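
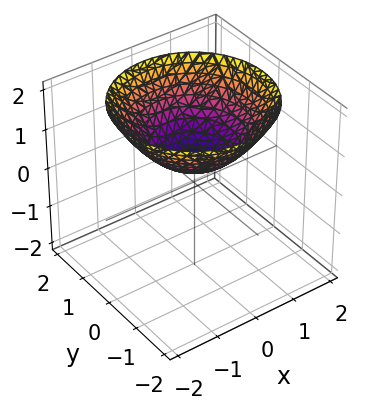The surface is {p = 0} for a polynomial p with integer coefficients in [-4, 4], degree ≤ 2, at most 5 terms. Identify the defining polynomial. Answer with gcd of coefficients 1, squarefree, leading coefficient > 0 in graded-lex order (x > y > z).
x^2 + y^2 - 2*z + 1

(a) The degree is 2 — no degree-1 surface has this shape.
(b) Symmetries: the z-axis is an axis of rotation, so x and y enter only as x² + y².
(c) From the visible intercepts: a circular section at z = 2 has radius between 1 and 2; it misses every integer gridline on the x-axis; no y-intercept at any integer in the box.
(d) Matching integer coefficients to the picture gives p.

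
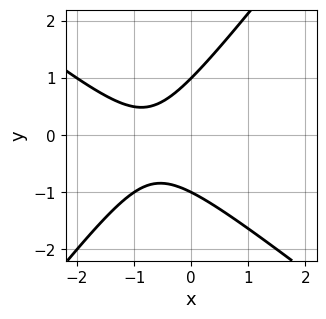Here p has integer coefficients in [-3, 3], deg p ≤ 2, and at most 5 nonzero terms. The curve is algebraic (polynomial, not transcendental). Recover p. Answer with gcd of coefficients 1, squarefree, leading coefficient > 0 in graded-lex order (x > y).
The degree is 2 — a generic line meets the curve in up to 2 points.
Checking where it meets the axes: among the integer gridlines, it crosses the y-axis at y ∈ {-1, 1}; it misses every integer gridline on the x-axis.
Solving for integer coefficients yields p as stated.

2*x^2 + x*y - 2*y^2 + 3*x + 2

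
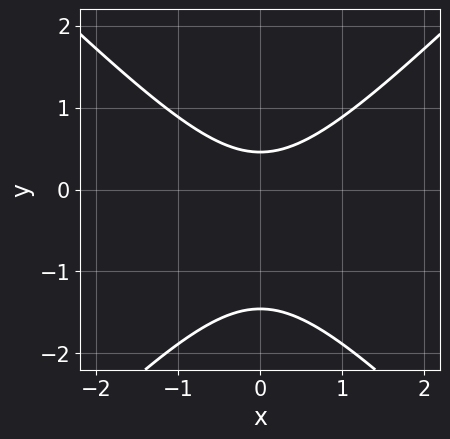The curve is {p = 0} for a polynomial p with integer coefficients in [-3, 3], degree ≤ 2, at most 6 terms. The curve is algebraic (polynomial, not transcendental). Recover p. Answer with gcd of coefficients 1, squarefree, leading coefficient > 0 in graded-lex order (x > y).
First, the degree is 2 — the shape is more complex than any degree-1 curve.
Next, symmetries: it's symmetric under x → −x, forcing even powers of x.
Then, observable constraints: no x-intercept at any integer in the box.
Finally, putting this together gives p.

3*x^2 - 3*y^2 - 3*y + 2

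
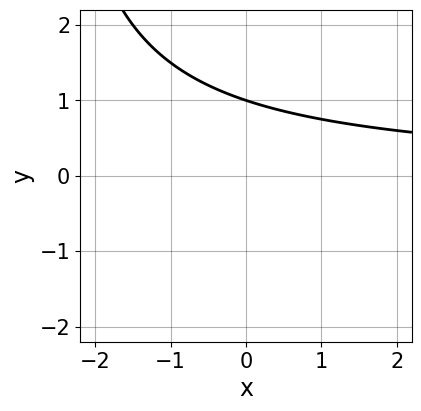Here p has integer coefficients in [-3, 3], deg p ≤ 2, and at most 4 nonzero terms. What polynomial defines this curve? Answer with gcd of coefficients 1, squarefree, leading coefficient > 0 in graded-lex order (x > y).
(a) Degree: a generic line meets the curve in up to 2 points, so deg p = 2.
(b) Checking where it meets the axes: it meets the y-axis at y = 1 (among the integer gridlines); the curve avoids every integer x-axis point in the box.
(c) These observations pin down the coefficients.

x*y + 3*y - 3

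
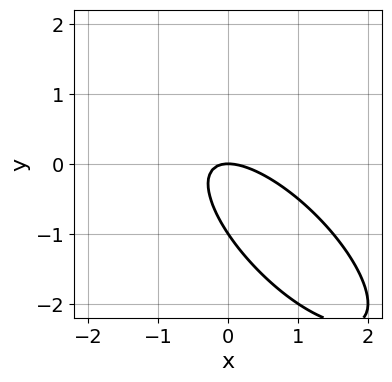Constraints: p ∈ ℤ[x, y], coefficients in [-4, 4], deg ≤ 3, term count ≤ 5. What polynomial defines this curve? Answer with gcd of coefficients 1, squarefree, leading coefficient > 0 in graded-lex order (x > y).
2*x^2 + 3*x*y + 2*y^2 + 2*y

(a) Degree: no degree-1 curve has this shape, so deg p = 2.
(b) Against the integer gridlines: one x-axis crossing is at x = 0; among the integer gridlines, it crosses the y-axis at y ∈ {-1, 0}.
(c) Solving for integer coefficients yields p as stated.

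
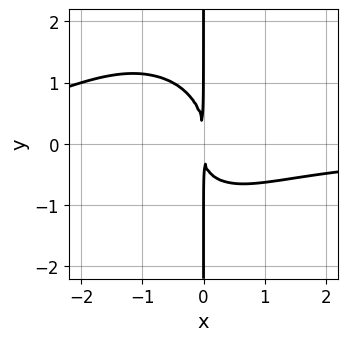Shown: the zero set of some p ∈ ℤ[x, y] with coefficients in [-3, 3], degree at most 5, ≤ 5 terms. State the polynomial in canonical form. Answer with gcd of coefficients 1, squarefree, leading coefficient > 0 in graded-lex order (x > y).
2*x^3*y + 2*x*y^3 + 2*x^2*y + 3*x^2

1. The degree is 4 — a generic line meets the curve in up to 4 points.
2. From the axis intercepts and sections: every point of the y-axis in the box is on the curve.
3. Fitting integer coefficients to these (and the overall shape) gives p.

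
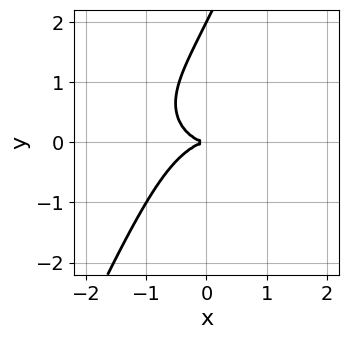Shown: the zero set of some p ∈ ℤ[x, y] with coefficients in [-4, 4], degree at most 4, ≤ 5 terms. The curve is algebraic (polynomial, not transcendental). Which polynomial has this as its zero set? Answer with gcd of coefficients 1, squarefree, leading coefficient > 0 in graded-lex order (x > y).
x^3 + 2*x*y^2 - y^3 + 2*y^2

First, deg p = 3.
Then, against the integer gridlines: it meets the x-axis at x = 0 (among the integer gridlines); among the integer gridlines, it crosses the y-axis at y ∈ {0, 2}.
Finally, solving for integer coefficients yields p as stated.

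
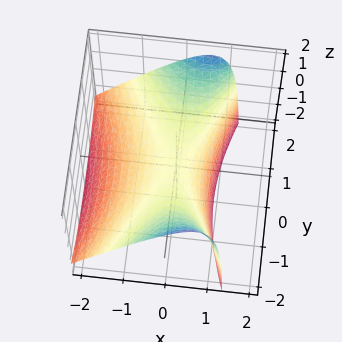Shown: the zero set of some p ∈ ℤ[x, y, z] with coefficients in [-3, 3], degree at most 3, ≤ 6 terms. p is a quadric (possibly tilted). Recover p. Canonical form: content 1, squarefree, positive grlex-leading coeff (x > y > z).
(a) Degree: a generic line meets the surface in up to 2 points, so deg p = 2.
(b) Checking where it meets the axes: it meets the y-axis at y = 0 (among the integer gridlines); it crosses the x-axis at the gridline x = 0; one z-axis crossing is at z = 0.
(c) Solving for integer coefficients yields p as stated.

3*x^2 - 2*x*z - y^2 + 3*z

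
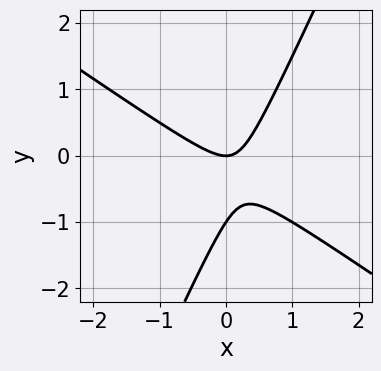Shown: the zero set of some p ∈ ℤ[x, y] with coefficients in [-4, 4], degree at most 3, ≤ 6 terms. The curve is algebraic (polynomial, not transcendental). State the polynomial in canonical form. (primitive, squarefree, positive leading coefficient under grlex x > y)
1. Degree: no degree-1 curve has this shape, so deg p = 2.
2. Against the integer gridlines: among the integer gridlines, it crosses the y-axis at y ∈ {-1, 0}; it crosses the x-axis at the gridline x = 0.
3. Putting this together gives p.

3*x^2 + 3*x*y - 2*y^2 - 2*y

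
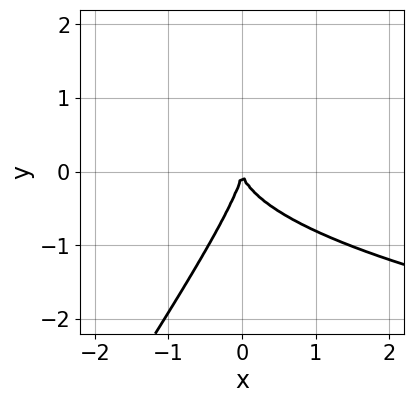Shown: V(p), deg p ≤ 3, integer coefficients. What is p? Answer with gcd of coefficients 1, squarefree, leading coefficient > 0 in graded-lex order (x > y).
3*x*y^2 - 2*y^3 - 3*x^2

1. Degree: a generic line meets the curve in up to 3 points, so deg p = 3.
2. Checking where it meets the axes: one x-axis crossing is at x = 0; one y-axis crossing is at y = 0.
3. Putting this together gives p.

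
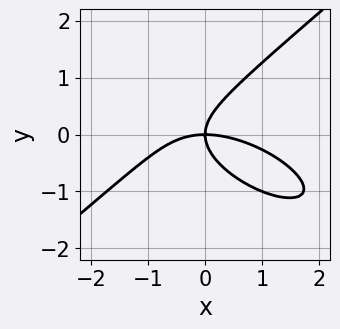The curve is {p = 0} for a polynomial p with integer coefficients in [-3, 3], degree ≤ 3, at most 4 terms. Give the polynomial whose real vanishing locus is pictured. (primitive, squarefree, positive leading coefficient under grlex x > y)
Degree: no degree-2 curve has this shape, so deg p = 3.
From the visible intercepts: it meets the y-axis at y = 0 (among the integer gridlines); it meets the x-axis at x = 0 (among the integer gridlines).
Together with the visible shape, these determine p as stated.

x^3 + x^2*y - 3*y^3 + 3*x*y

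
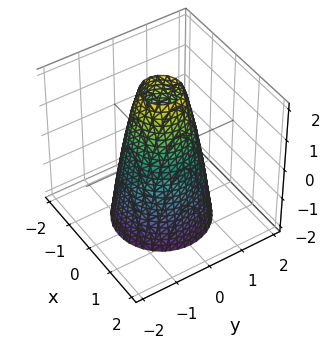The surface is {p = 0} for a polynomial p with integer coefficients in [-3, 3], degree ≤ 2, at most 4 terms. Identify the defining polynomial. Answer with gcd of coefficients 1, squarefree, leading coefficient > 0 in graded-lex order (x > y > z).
3*x^2 + 3*y^2 + z - 3

(a) The degree is 2 — no degree-1 surface has this shape.
(b) Symmetries: every cross-section ⟂ z is a circle, so x, y appear only via x² + y².
(c) Observable constraints: among the integer gridlines, it crosses the y-axis at y ∈ {-1, 1}; the surface avoids every integer z-axis point in the box; a circular section at z = -1 has radius between 1 and 2.
(d) These observations pin down the coefficients. Check: (1, 0, 0) on the x-axis lies on the surface, and p(1, 0, 0) = 0. ✓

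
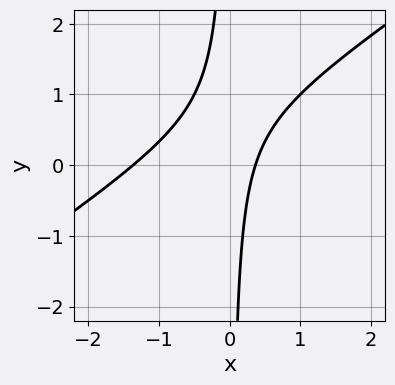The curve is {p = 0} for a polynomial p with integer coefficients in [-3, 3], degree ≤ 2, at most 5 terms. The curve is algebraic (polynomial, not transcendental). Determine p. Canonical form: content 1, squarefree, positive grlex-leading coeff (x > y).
1. Degree: a generic line meets the curve in up to 2 points, so deg p = 2.
2. Observable constraints: it misses every integer gridline on the y-axis.
3. Matching integer coefficients to the picture gives p.

2*x^2 - 3*x*y + 2*x - 1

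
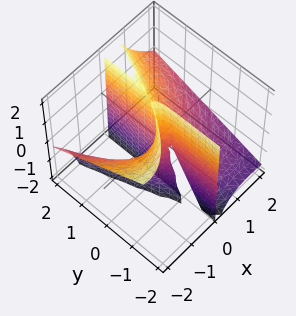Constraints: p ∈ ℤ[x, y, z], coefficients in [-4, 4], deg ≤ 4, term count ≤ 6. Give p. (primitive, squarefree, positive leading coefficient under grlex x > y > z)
First, deg p = 3. A generic line meets the surface in up to 3 points.
Next, from the visible intercepts: the visible y-axis segment lies entirely on the surface; among the integer gridlines, it crosses the x-axis at x ∈ {-1, 0, 1}; the visible z-axis segment lies entirely on the surface.
Finally, assembling these constraints gives the stated polynomial.

x^3 + 2*x^2*z - 2*x*y + x*z - x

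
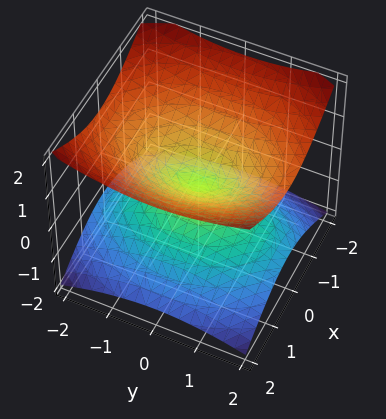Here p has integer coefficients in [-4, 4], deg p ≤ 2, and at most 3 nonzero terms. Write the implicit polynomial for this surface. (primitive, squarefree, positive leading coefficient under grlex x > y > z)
2*x^2 + y^2 - 3*z^2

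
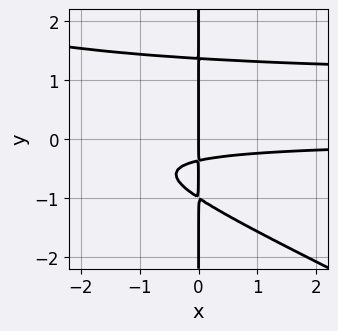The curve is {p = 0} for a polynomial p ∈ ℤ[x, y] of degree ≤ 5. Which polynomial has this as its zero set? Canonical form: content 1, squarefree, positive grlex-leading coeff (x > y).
First, degree: the shape is more complex than any degree-3 curve, so deg p = 4.
Next, observable constraints: every point of the y-axis in the box is on the curve; one x-axis crossing is at x = 0.
Finally, fitting integer coefficients to these (and the overall shape) gives p.

x^2*y^2 + 2*x*y^3 - x^2*y - 3*x*y - x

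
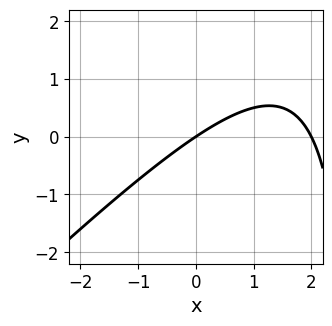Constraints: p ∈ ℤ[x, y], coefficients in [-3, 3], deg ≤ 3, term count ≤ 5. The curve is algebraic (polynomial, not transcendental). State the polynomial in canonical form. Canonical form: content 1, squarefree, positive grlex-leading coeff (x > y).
x^2 - x*y - 2*x + 3*y

(a) Degree: no degree-1 curve has this shape, so deg p = 2.
(b) Checking where it meets the axes: the x-axis gridline crossings are at x ∈ {0, 2}; it meets the y-axis at y = 0 (among the integer gridlines).
(c) Assembling these constraints gives the stated polynomial.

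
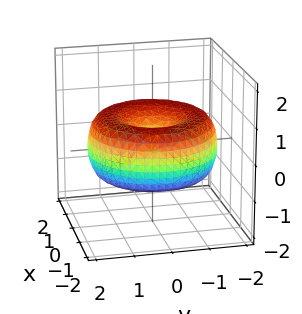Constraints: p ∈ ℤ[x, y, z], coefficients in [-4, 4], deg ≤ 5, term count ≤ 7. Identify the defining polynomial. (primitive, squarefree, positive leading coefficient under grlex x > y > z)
deg p = 4. The shape is more complex than any degree-3 surface.
Symmetries: every cross-section ⟂ z is a circle, so x, y appear only via x² + y².
From the visible intercepts: one y-axis crossing is at y = 0; a circular section at z = 0 has radius between 1 and 2.
Fitting integer coefficients to these (and the overall shape) gives p.

x^4 + 2*x^2*y^2 + y^4 - 3*x^2 - 3*y^2 + 3*z^2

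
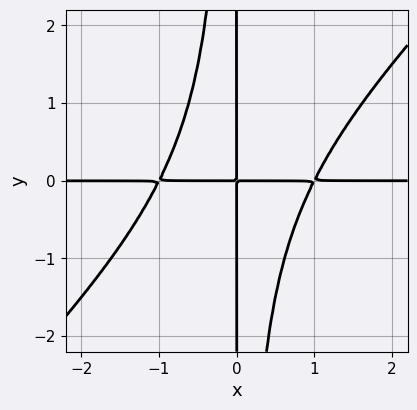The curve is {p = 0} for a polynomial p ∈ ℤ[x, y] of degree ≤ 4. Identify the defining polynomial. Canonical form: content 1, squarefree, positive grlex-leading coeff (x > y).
x^3*y - x^2*y^2 - x*y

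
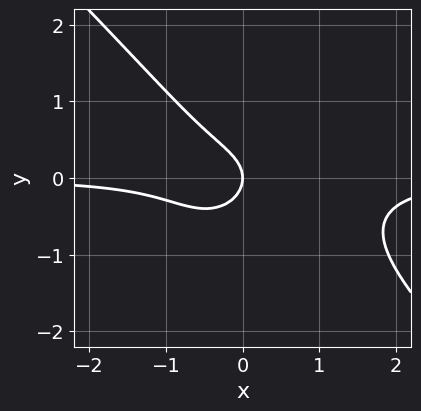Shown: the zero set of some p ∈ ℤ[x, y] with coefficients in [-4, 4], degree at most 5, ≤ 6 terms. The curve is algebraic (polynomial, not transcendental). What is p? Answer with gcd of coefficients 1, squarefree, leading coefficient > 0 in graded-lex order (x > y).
3*x^3*y + 3*y^4 - 3*x^2*y + 3*y^2 + 2*x

First, the degree is 4 — the shape is more complex than any degree-3 curve.
Then, from the axis intercepts and sections: it crosses the y-axis at the gridline y = 0; it crosses the x-axis at the gridline x = 0.
Finally, fitting integer coefficients to these (and the overall shape) gives p.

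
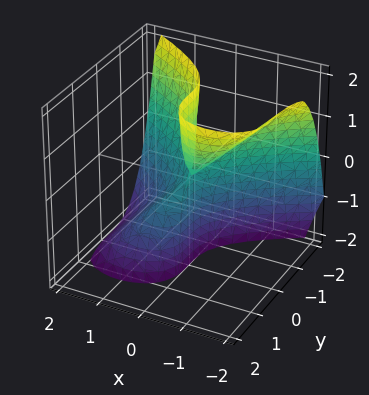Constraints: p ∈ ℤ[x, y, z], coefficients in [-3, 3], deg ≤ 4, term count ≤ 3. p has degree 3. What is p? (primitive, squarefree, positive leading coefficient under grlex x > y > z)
First, deg p = 3. A generic line meets the surface in up to 3 points.
Then, reading off the gridlines: the visible z-axis segment lies entirely on the surface; it meets the x-axis at x = 0 (among the integer gridlines).
Finally, fitting integer coefficients to these (and the overall shape) gives p.

2*y^3 + 3*x^2 + 3*x*z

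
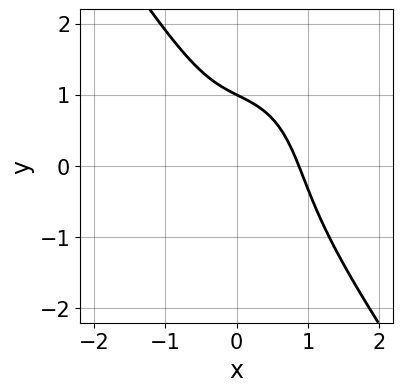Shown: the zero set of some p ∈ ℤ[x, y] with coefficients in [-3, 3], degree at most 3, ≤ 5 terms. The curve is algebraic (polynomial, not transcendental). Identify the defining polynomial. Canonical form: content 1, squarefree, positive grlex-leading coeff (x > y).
1. deg p = 3. No degree-2 curve has this shape.
2. From the axis intercepts and sections: one y-axis crossing is at y = 1.
3. Fitting integer coefficients to these (and the overall shape) gives p.

3*x^3 + y^3 + 2*x*y + y - 2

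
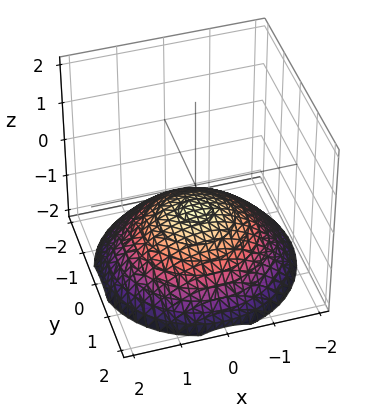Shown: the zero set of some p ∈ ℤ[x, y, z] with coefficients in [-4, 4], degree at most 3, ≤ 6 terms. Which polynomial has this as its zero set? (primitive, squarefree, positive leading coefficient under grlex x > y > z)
(a) deg p = 2. A generic line meets the surface in up to 2 points.
(b) By symmetry, the z-axis is an axis of rotation, so x and y enter only as x² + y².
(c) From the axis intercepts and sections: a circular section at z = -1 has radius exactly 1; it misses every integer gridline on the y-axis; the surface avoids every integer x-axis point in the box.
(d) Solving for integer coefficients yields p as stated.

x^2 + y^2 + 3*z + 2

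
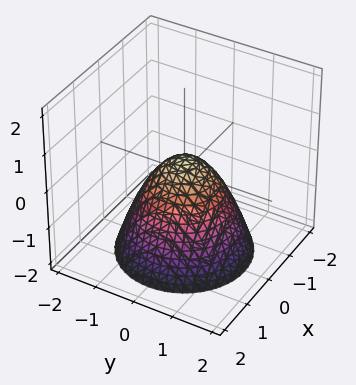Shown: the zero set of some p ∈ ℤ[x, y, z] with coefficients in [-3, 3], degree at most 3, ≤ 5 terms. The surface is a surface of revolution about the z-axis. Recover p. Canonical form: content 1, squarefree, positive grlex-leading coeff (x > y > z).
1. Degree: the shape is more complex than any degree-1 surface, so deg p = 2.
2. Symmetries: the surface is invariant under rotation about z: p = q(x² + y², z).
3. Observable constraints: a circular section at z = 0 has radius between 0 and 1.
4. Together with the visible shape, these determine p as stated.

3*x^2 + 3*y^2 + 3*z - 1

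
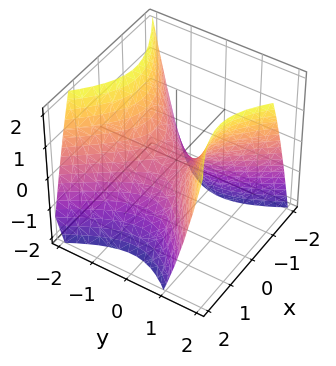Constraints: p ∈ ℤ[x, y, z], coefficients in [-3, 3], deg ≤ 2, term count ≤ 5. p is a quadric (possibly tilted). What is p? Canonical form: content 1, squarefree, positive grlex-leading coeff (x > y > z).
First, the degree is 2 — a generic line meets the surface in up to 2 points.
Then, against the integer gridlines: one z-axis crossing is at z = 0; it crosses the y-axis at the gridline y = 0.
Finally, solving for integer coefficients yields p as stated.

2*x^2 - x*y - 2*y^2 + 2*z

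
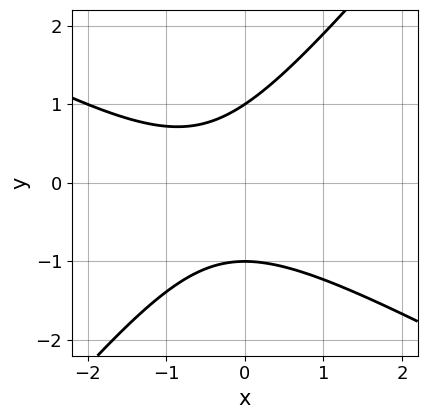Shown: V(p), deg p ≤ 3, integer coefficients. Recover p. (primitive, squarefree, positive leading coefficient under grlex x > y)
2*x^2 + 2*x*y - 3*y^2 + 2*x + 3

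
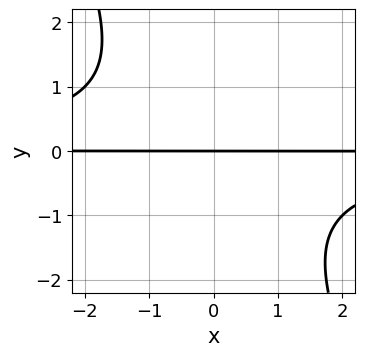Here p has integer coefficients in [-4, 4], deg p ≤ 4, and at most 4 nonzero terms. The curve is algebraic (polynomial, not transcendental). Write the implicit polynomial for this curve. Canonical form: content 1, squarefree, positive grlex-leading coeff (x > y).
2*x*y^2 + y^3 + 3*y

(a) The degree is 3 — a generic line meets the curve in up to 3 points.
(b) Checking where it meets the axes: it meets the y-axis at y = 0 (among the integer gridlines); every point of the x-axis in the box is on the curve.
(c) Solving for integer coefficients yields p as stated.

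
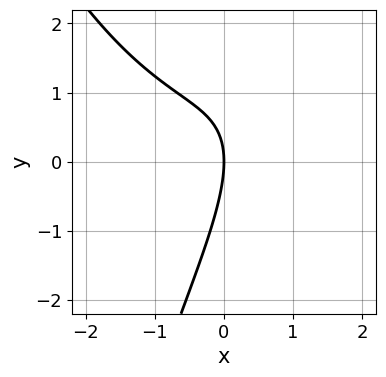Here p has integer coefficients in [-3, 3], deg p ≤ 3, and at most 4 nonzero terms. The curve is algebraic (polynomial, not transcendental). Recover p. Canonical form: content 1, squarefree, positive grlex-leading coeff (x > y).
x^3 - 2*x*y + y^2 + 3*x

Degree: no degree-2 curve has this shape, so deg p = 3.
From the axis intercepts and sections: one y-axis crossing is at y = 0; it meets the x-axis at x = 0 (among the integer gridlines).
Assembling these constraints gives the stated polynomial.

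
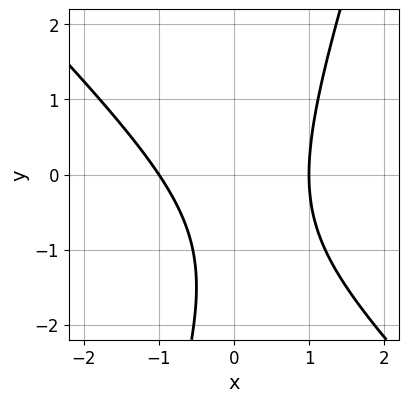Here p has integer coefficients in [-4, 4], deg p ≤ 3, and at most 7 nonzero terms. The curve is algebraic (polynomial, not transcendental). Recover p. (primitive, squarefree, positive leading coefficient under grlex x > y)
3*x^2 + 2*x*y - y^2 - 2*y - 3

(a) Degree: no degree-1 curve has this shape, so deg p = 2.
(b) From the axis intercepts and sections: no y-intercept at any integer in the box; the x-axis gridline crossings are at x ∈ {-1, 1}.
(c) Solving for integer coefficients yields p as stated.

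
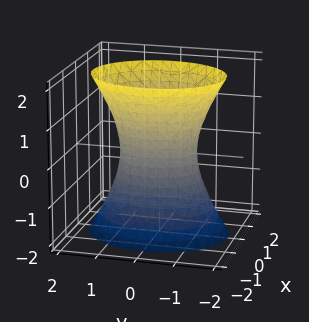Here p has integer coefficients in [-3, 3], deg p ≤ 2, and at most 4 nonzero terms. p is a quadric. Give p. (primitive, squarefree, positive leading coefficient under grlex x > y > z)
(a) Degree: one connected sheet with a waist; a quadric, so deg p = 2.
(b) Symmetries: mirror symmetry y ↦ −y ⇒ only even powers of y; mirror symmetry z ↦ −z ⇒ only even powers of z; the x ↦ −x reflection is a symmetry, so x appears only in even powers.
(c) Reading off the gridlines: the surface avoids every integer z-axis point in the box; the y-axis gridline crossings are at y ∈ {-1, 1}.
(d) Putting this together gives p.

3*x^2 + 2*y^2 - z^2 - 2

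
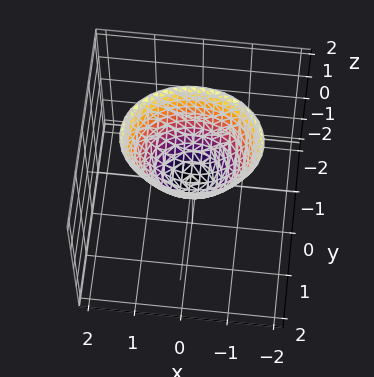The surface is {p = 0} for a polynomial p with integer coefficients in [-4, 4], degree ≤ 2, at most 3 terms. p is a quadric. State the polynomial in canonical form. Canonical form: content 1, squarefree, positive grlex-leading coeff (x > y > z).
(a) Degree: a single bowl opening along one axis; a quadric, so deg p = 2.
(b) Symmetries: the y ↦ −y reflection is a symmetry, so y appears only in even powers; the x ↦ −x reflection is a symmetry, so x appears only in even powers.
(c) Observable constraints: it meets the x-axis at x = 0 (among the integer gridlines); it crosses the z-axis at the gridline z = 0.
(d) Putting this together gives p.

2*x^2 + 3*y^2 - 2*z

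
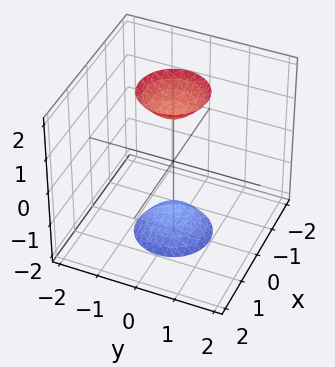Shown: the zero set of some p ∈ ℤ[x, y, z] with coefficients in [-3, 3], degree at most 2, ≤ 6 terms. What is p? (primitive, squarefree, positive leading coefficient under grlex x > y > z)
3*x^2 + 3*y^2 - z^2 + 2

First, the picture has 2 separate pieces. They look like related sheets of one shape, so recover p as a whole.
Next, degree: two separate bowl-shaped sheets opening away from each other; a quadric, so deg p = 2.
Then, symmetries: it's symmetric under z → −z, forcing even powers of z; rotational symmetry about the z-axis ⇒ p depends on x, y only through x² + y².
Next, against the integer gridlines: no y-intercept at any integer in the box; no x-intercept at any integer in the box; a circular section at z = -2 has radius between 0 and 1.
Finally, putting this together gives p.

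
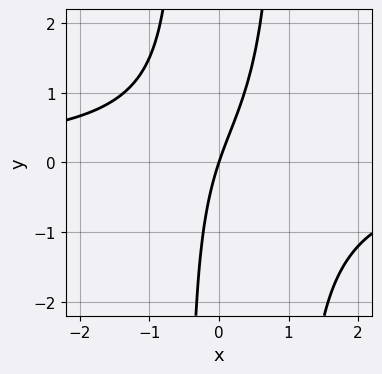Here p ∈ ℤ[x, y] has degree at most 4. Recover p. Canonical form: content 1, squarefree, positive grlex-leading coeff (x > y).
deg p = 3. The shape is more complex than any degree-2 curve.
Checking where it meets the axes: it crosses the y-axis at the gridline y = 0; one x-axis crossing is at x = 0.
Solving for integer coefficients yields p as stated.

2*x^2*y - x*y + 3*x - y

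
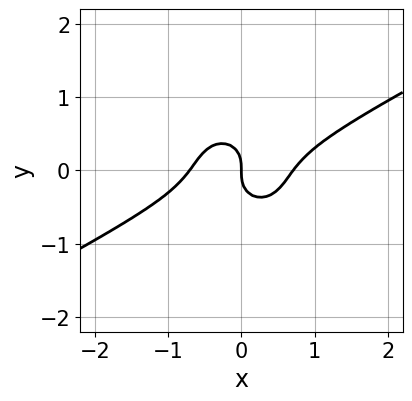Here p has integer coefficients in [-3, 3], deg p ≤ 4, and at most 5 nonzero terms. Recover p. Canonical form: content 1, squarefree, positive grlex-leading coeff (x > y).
2*x^3 - 3*x^2*y - 3*y^3 - x

1. The degree is 3 — the shape is more complex than any degree-2 curve.
2. Checking where it meets the axes: one x-axis crossing is at x = 0; it meets the y-axis at y = 0 (among the integer gridlines).
3. Fitting integer coefficients to these (and the overall shape) gives p.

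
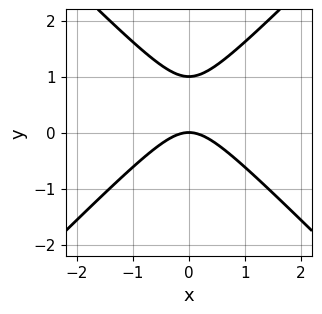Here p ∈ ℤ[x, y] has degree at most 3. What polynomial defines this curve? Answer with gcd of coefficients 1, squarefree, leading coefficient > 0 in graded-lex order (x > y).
x^2 - y^2 + y

(a) The degree is 2 — a generic line meets the curve in up to 2 points.
(b) Symmetries: the x ↦ −x reflection is a symmetry, so x appears only in even powers.
(c) Reading off the gridlines: one x-axis crossing is at x = 0; the y-axis gridline crossings are at y ∈ {0, 1}.
(d) The integer polynomial consistent with all of this is the stated p.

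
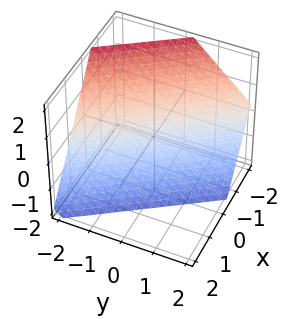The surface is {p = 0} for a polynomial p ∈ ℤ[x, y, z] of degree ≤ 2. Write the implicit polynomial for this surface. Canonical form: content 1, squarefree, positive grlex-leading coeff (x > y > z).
The degree is 1 — every cross-section is a straight line — this is a plane.
Against the integer gridlines: it crosses the z-axis at the gridline z = -1; one y-axis crossing is at y = -1.
These observations pin down the coefficients.

3*x + 2*y + 2*z + 2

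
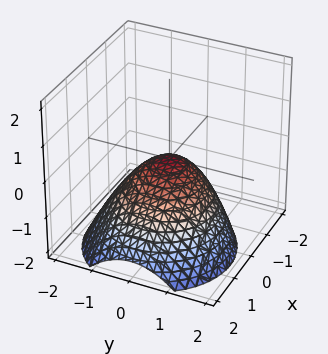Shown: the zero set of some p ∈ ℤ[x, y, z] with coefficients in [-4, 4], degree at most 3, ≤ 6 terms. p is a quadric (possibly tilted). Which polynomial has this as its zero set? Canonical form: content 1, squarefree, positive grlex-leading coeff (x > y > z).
2*x^2 + x*z + 2*y^2 + 3*z

1. Degree: no degree-1 surface has this shape, so deg p = 2.
2. Checking where it meets the axes: it crosses the y-axis at the gridline y = 0; one x-axis crossing is at x = 0.
3. The integer polynomial consistent with all of this is the stated p.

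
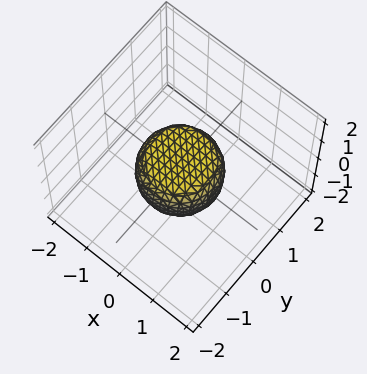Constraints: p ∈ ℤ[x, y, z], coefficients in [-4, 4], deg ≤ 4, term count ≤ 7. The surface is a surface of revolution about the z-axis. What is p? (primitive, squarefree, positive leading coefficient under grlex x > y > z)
(a) The degree is 4 — no degree-3 surface has this shape.
(b) Symmetries: rotational symmetry about the z-axis ⇒ p depends on x, y only through x² + y².
(c) Reading off the gridlines: among the integer gridlines, it crosses the x-axis at x ∈ {-1, 1}; the y-axis gridline crossings are at y ∈ {-1, 1}.
(d) Solving for integer coefficients yields p as stated.

2*x^4 + 4*x^2*y^2 + 2*y^4 - x^2 - y^2 + 2*z^2 - 1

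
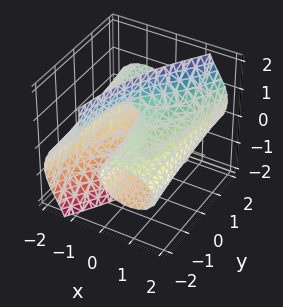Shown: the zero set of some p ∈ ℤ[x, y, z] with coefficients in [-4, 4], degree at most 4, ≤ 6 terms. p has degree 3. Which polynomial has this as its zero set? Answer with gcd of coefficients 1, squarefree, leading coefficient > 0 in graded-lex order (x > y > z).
x^3 - x*y*z + 3*x*z^2 - y*z^2 - 3*x

(a) The degree is 3 — no degree-2 surface has this shape.
(b) Against the integer gridlines: it meets the x-axis at x = 0 (among the integer gridlines); every point of the z-axis in the box is on the surface; the visible y-axis segment lies entirely on the surface.
(c) Together with the visible shape, these determine p as stated.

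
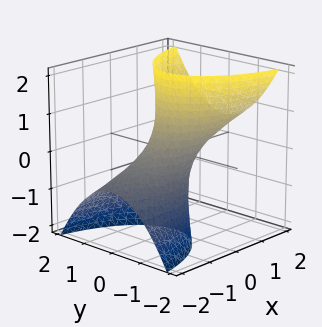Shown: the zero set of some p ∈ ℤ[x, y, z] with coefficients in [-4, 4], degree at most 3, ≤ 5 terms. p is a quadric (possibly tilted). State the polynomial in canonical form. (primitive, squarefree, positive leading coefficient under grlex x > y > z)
1. The degree is 2 — a generic line meets the surface in up to 2 points.
2. Against the integer gridlines: the surface avoids every integer z-axis point in the box; the x-axis gridline crossings are at x ∈ {-1, 1}.
3. Solving for integer coefficients yields p as stated.

x^2 - 3*x*z + 3*y^2 - 1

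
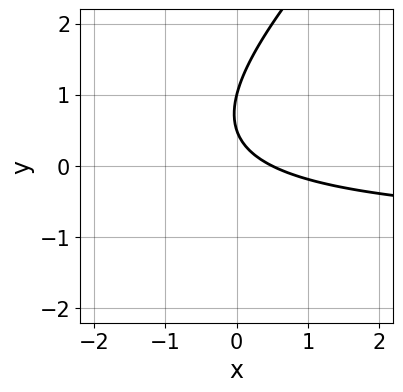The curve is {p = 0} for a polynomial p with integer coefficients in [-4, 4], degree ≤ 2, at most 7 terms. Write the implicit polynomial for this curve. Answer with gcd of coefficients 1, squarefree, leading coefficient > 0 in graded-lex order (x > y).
2*x*y - 2*y^2 + 2*x + 3*y - 1

(a) The degree is 2 — no degree-1 curve has this shape.
(b) Reading off the gridlines: it meets the y-axis at y = 1 (among the integer gridlines).
(c) Solving for integer coefficients yields p as stated.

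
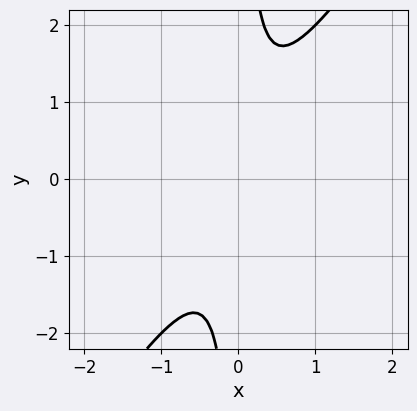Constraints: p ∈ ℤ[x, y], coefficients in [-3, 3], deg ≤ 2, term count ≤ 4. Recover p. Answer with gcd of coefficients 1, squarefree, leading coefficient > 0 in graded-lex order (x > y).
3*x^2 - 2*x*y + 1

deg p = 2.
Reading off the gridlines: the curve avoids every integer y-axis point in the box; the curve avoids every integer x-axis point in the box.
Putting this together gives p.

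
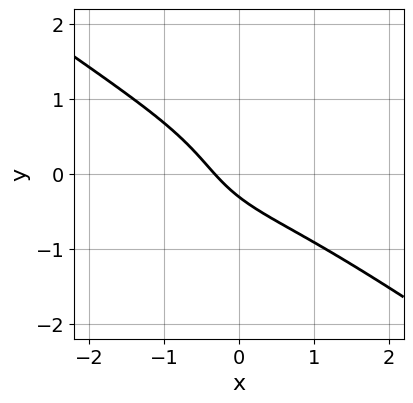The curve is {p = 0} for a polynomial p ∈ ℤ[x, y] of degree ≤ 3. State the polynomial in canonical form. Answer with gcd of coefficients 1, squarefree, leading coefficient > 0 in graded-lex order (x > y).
(a) Degree: no degree-2 curve has this shape, so deg p = 3.
(b) Putting this together gives p.

x^3 + 3*y^3 + 3*x + 3*y + 1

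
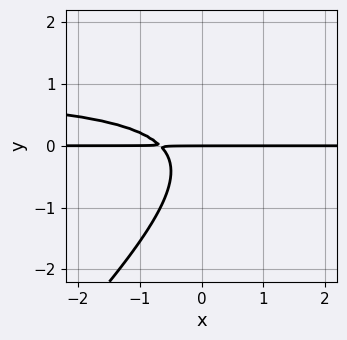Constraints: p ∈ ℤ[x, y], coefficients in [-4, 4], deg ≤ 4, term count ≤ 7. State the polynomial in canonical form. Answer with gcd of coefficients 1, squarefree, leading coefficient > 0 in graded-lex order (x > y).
3*x*y^2 - 3*y^3 - 3*x*y - y^2 - 2*y

deg p = 3.
Against the integer gridlines: one y-axis crossing is at y = 0; every point of the x-axis in the box is on the curve.
Together with the visible shape, these determine p as stated.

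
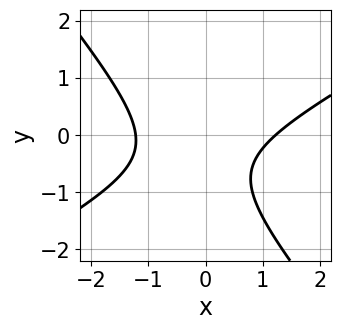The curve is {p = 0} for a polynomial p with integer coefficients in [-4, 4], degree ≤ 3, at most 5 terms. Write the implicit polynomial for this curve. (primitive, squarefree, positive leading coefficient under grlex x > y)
First, the degree is 2 — no degree-1 curve has this shape.
Then, against the integer gridlines: the curve avoids every integer y-axis point in the box.
Finally, fitting integer coefficients to these (and the overall shape) gives p.

2*x^2 - 2*x*y - 3*y^2 - 3*y - 3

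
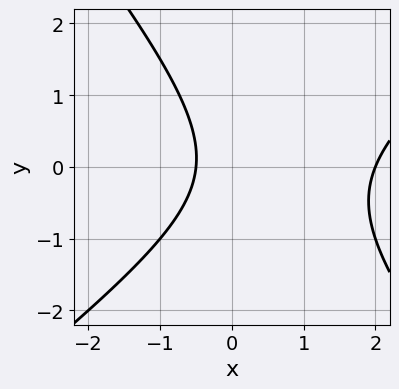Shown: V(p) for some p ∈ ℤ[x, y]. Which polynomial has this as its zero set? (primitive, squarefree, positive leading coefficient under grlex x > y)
(a) The degree is 2 — the shape is more complex than any degree-1 curve.
(b) From the axis intercepts and sections: no y-intercept at any integer in the box; it meets the x-axis at x = 2 (among the integer gridlines).
(c) The integer polynomial consistent with all of this is the stated p.

2*x^2 - x*y - 2*y^2 - 3*x - 2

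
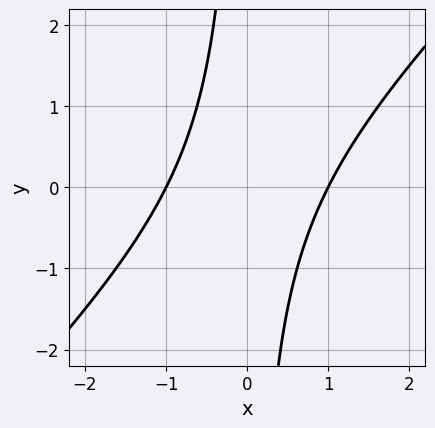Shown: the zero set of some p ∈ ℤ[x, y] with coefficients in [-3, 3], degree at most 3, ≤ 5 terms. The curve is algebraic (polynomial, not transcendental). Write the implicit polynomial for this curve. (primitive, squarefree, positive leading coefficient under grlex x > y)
Degree: the shape is more complex than any degree-1 curve, so deg p = 2.
Observable constraints: it misses every integer gridline on the y-axis; the x-axis gridline crossings are at x ∈ {-1, 1}.
Fitting integer coefficients to these (and the overall shape) gives p.

x^2 - x*y - 1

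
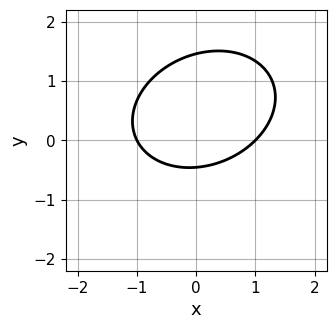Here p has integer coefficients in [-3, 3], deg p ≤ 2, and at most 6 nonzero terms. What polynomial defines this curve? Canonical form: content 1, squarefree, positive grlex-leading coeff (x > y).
2*x^2 - x*y + 3*y^2 - 3*y - 2

1. deg p = 2. The shape is more complex than any degree-1 curve.
2. Reading off the gridlines: the x-axis gridline crossings are at x ∈ {-1, 1}.
3. Putting this together gives p.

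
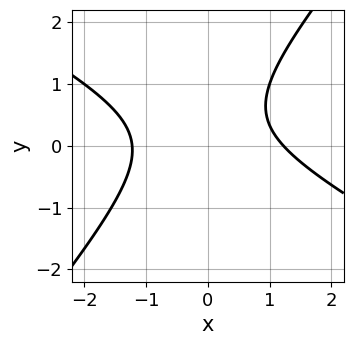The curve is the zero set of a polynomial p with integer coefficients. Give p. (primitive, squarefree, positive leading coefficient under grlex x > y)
2*x^2 + 2*x*y - 3*y^2 + 2*y - 3

First, degree: no degree-1 curve has this shape, so deg p = 2.
Then, checking where it meets the axes: no y-intercept at any integer in the box.
Finally, putting this together gives p.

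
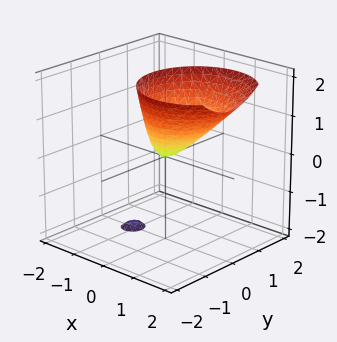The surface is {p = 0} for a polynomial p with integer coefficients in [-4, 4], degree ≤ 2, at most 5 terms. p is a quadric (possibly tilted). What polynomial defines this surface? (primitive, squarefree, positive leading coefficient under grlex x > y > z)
1. I count 2 distinct pieces. They look like related sheets of one shape, so recover p as a whole.
2. deg p = 2. The shape is more complex than any degree-1 surface.
3. From the visible intercepts: it crosses the x-axis at the gridline x = 0; it crosses the z-axis at the gridline z = 0.
4. Putting this together gives p.

2*x^2 - 2*x*z + 2*y^2 - z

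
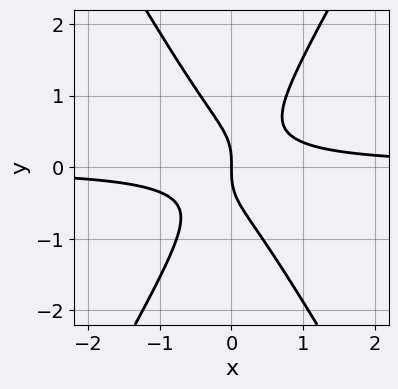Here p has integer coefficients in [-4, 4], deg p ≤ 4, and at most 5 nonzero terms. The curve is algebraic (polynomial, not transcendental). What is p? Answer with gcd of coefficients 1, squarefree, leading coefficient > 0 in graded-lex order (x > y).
1. deg p = 3. The shape is more complex than any degree-2 curve.
2. Reading off the gridlines: it meets the y-axis at y = 0 (among the integer gridlines); it crosses the x-axis at the gridline x = 0.
3. Together with the visible shape, these determine p as stated.

3*x^2*y - y^3 - x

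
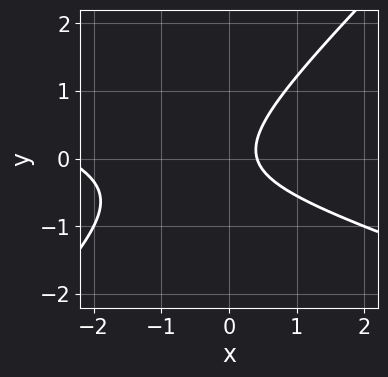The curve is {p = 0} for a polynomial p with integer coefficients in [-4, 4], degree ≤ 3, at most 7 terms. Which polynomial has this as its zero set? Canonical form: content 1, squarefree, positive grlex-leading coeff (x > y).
deg p = 2.
Against the integer gridlines: the curve avoids every integer y-axis point in the box.
Fitting integer coefficients to these (and the overall shape) gives p.

x^2 + 2*x*y - 3*y^2 + 2*x - 1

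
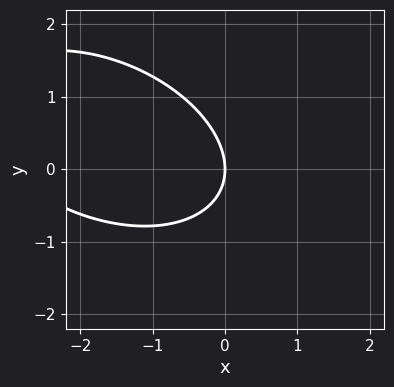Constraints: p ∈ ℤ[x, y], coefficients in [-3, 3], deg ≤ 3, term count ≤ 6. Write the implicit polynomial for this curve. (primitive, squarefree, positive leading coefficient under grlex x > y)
1. deg p = 2. A generic line meets the curve in up to 2 points.
2. Observable constraints: it crosses the y-axis at the gridline y = 0; one x-axis crossing is at x = 0.
3. Putting this together gives p.

x^2 + x*y + 2*y^2 + 3*x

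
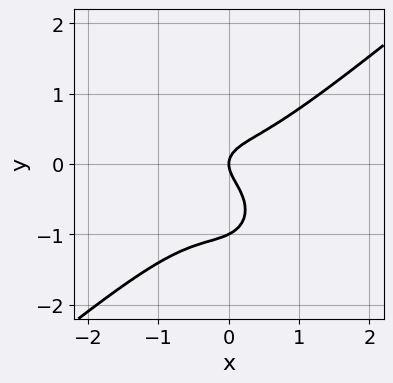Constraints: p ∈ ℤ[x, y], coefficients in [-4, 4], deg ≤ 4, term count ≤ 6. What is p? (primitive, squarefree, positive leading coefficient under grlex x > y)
2*x^3 - x^2*y - 2*y^3 - 2*y^2 + x

(a) deg p = 3. No degree-2 curve has this shape.
(b) From the visible intercepts: it crosses the x-axis at the gridline x = 0; the y-axis gridline crossings are at y ∈ {-1, 0}.
(c) Putting this together gives p.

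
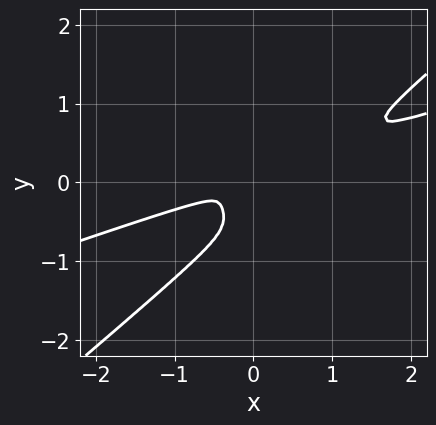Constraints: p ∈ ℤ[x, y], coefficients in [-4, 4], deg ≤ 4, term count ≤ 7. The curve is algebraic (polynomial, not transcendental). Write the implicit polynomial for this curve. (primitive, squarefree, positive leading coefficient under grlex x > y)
The degree is 4 — a generic line meets the curve in up to 4 points.
Putting this together gives p.

x^4 - 3*x^3*y + 3*y^4 + 3*y^3 + y^2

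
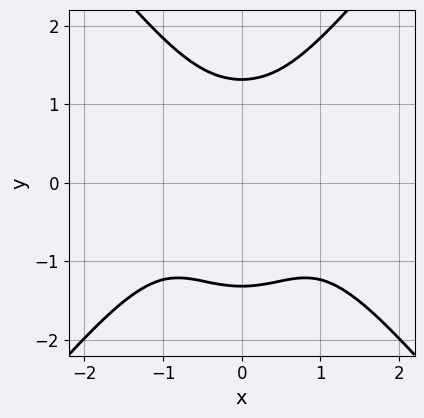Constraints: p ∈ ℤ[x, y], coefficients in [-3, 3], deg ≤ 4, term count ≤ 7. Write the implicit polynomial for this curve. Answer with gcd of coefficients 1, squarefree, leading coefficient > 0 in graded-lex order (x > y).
The degree is 4 — a generic line meets the curve in up to 4 points.
Symmetries: mirror symmetry x ↦ −x ⇒ only even powers of x.
From the visible intercepts: the curve avoids every integer x-axis point in the box.
The integer polynomial consistent with all of this is the stated p.

2*x^4 - y^4 + 3*x^2*y + x^2 + 3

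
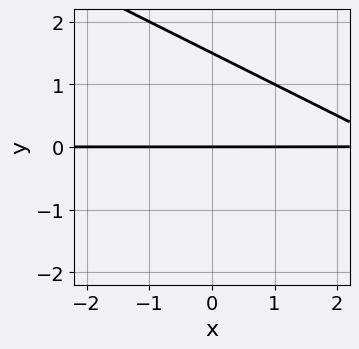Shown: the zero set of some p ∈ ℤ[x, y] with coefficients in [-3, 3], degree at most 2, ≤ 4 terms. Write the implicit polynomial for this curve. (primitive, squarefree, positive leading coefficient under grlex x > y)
First, the degree is 2 — no degree-1 curve has this shape.
Then, checking where it meets the axes: every point of the x-axis in the box is on the curve; it crosses the y-axis at the gridline y = 0.
Finally, fitting integer coefficients to these (and the overall shape) gives p.

x*y + 2*y^2 - 3*y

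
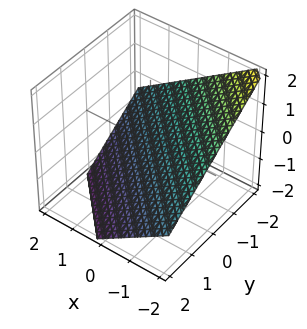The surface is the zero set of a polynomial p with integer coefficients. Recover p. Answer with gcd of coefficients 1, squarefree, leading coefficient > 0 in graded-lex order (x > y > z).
2*x + 2*y + 3*z + 2

1. The degree is 1 — every cross-section is a straight line — this is a plane.
2. From the visible intercepts: one x-axis crossing is at x = -1; one y-axis crossing is at y = -1.
3. The integer polynomial consistent with all of this is the stated p.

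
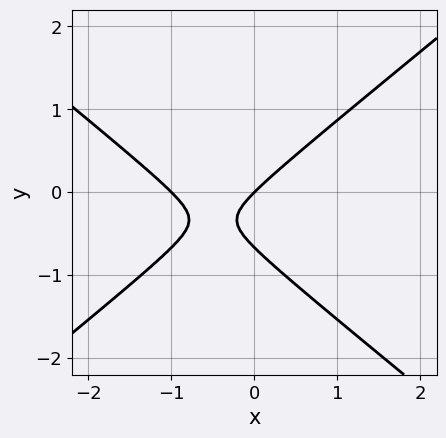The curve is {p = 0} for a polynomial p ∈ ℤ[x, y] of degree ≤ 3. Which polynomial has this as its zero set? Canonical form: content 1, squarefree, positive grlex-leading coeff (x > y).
2*x^2 - 3*y^2 + 2*x - 2*y

(a) The degree is 2 — a generic line meets the curve in up to 2 points.
(b) Observable constraints: among the integer gridlines, it crosses the x-axis at x ∈ {-1, 0}; one y-axis crossing is at y = 0.
(c) Solving for integer coefficients yields p as stated.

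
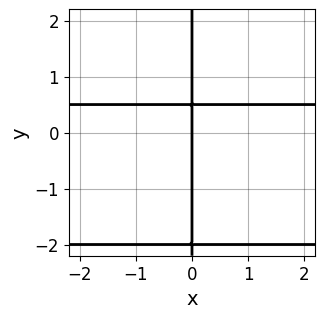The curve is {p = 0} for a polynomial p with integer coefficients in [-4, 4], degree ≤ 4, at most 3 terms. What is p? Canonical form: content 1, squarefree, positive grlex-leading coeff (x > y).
2*x*y^2 + 3*x*y - 2*x

Degree: a generic line meets the curve in up to 3 points, so deg p = 3.
From the axis intercepts and sections: every point of the y-axis in the box is on the curve; one x-axis crossing is at x = 0.
Together with the visible shape, these determine p as stated.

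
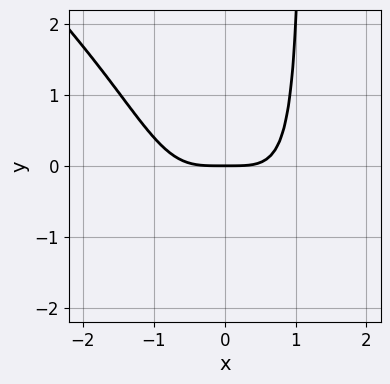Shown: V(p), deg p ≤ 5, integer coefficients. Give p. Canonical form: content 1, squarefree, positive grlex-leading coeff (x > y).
1. deg p = 4. The shape is more complex than any degree-3 curve.
2. Observable constraints: it crosses the y-axis at the gridline y = 0; it crosses the x-axis at the gridline x = 0.
3. Putting this together gives p.

2*x^4 + 2*x^3*y - 3*y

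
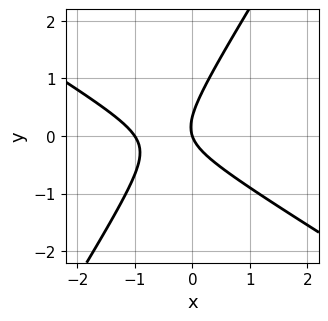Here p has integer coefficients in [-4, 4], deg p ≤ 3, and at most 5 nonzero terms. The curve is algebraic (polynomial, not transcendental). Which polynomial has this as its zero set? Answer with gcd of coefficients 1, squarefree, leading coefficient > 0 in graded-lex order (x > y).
3*x^2 + 3*x*y - 3*y^2 + 3*x + y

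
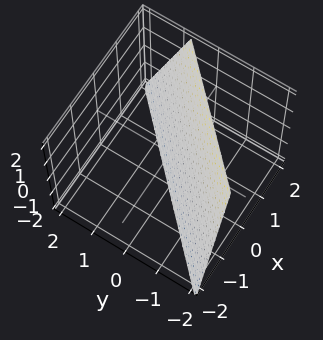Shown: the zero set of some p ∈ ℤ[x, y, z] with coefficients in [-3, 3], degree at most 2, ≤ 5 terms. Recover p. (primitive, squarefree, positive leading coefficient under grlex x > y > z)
First, degree: the surface is flat (a plane), so deg p = 1.
Then, reading off the gridlines: it meets the z-axis at z = -2 (among the integer gridlines).
Finally, these observations pin down the coefficients.

3*x - 3*y - z - 2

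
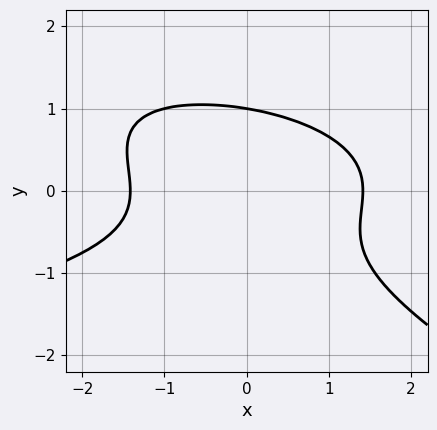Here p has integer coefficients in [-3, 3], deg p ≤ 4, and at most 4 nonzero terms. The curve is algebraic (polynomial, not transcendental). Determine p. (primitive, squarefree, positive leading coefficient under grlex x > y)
x*y^2 + 2*y^3 + x^2 - 2

(a) The degree is 3 — the shape is more complex than any degree-2 curve.
(b) From the axis intercepts and sections: it crosses the y-axis at the gridline y = 1.
(c) The integer polynomial consistent with all of this is the stated p.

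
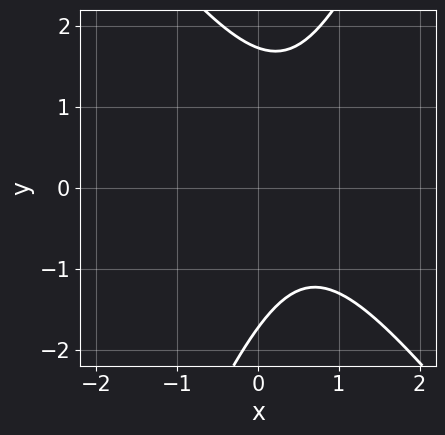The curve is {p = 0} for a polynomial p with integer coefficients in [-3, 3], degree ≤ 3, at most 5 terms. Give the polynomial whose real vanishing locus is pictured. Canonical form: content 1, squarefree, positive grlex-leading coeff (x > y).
3*x^2 + x*y - y^2 - 3*x + 3

(a) deg p = 2.
(b) Reading off the gridlines: the curve avoids every integer x-axis point in the box.
(c) Matching integer coefficients to the picture gives p.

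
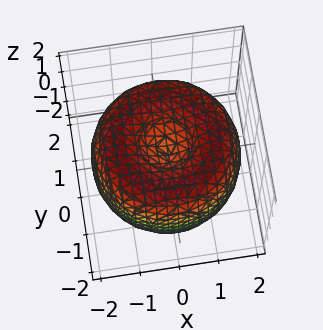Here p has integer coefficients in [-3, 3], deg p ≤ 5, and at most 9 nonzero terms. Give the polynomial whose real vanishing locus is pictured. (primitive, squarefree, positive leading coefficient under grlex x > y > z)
x^4 + 2*x^2*y^2 + y^4 - 3*x^2 - 3*y^2 + 2*z^2 - 1

First, degree: no degree-3 surface has this shape, so deg p = 4.
Next, symmetry: the surface is invariant under rotation about z: p = q(x² + y², z).
Next, observable constraints: a circular section at z = -1 has radius between 0 and 1.
Finally, assembling these constraints gives the stated polynomial.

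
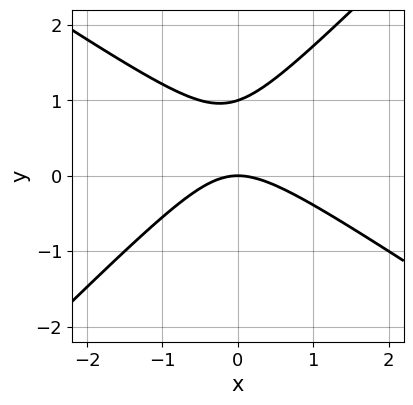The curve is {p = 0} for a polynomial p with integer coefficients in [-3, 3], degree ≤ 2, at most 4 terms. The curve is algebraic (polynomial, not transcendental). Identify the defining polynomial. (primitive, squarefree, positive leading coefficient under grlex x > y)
2*x^2 + x*y - 3*y^2 + 3*y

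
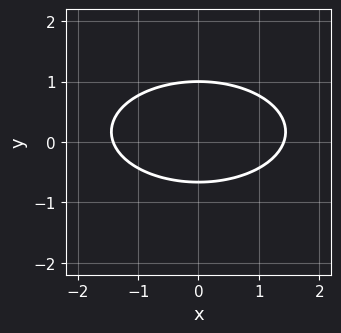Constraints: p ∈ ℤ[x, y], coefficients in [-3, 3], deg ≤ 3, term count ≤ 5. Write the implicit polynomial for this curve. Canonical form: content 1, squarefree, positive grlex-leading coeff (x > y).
x^2 + 3*y^2 - y - 2

1. Degree: the shape is more complex than any degree-1 curve, so deg p = 2.
2. Symmetries: mirror symmetry x ↦ −x ⇒ only even powers of x.
3. From the visible intercepts: it crosses the y-axis at the gridline y = 1.
4. The integer polynomial consistent with all of this is the stated p.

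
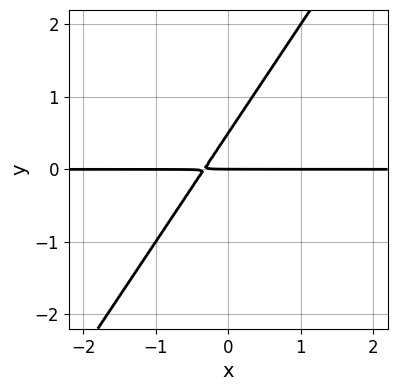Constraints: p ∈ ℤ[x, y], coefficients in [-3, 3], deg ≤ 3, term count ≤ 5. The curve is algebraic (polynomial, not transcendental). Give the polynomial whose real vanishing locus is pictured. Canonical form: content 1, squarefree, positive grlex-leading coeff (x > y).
First, degree: a generic line meets the curve in up to 2 points, so deg p = 2.
Then, reading off the gridlines: every point of the x-axis in the box is on the curve; it crosses the y-axis at the gridline y = 0.
Finally, the integer polynomial consistent with all of this is the stated p.

3*x*y - 2*y^2 + y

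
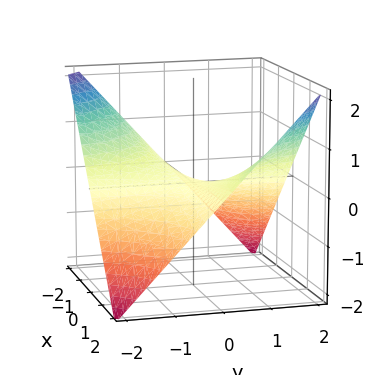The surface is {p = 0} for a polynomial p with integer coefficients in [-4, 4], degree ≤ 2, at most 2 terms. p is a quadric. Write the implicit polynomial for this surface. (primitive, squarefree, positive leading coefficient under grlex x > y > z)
x*y - 2*z

deg p = 2.
From the axis intercepts and sections: the visible x-axis segment lies entirely on the surface; it crosses the z-axis at the gridline z = 0.
These observations pin down the coefficients.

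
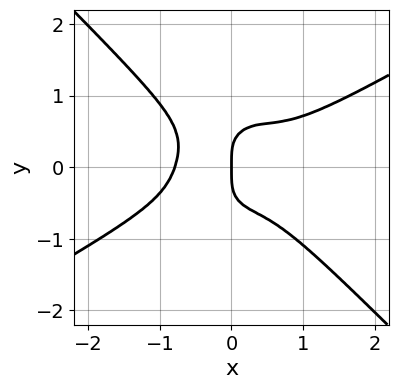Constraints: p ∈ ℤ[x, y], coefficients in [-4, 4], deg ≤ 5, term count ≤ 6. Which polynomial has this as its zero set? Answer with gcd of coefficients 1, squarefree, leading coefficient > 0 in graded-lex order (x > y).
(a) deg p = 4. The shape is more complex than any degree-3 curve.
(b) From the axis intercepts and sections: it crosses the x-axis at the gridline x = 0; it meets the y-axis at y = 0 (among the integer gridlines).
(c) Putting this together gives p.

2*x^4 - 2*x^3*y - 2*x^2*y^2 - 2*y^4 + x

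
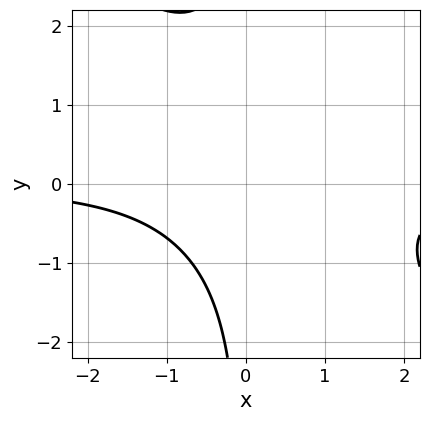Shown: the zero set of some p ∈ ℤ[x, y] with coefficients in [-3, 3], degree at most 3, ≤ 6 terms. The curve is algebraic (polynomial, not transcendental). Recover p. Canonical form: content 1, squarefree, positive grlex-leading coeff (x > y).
2*x^2*y + 2*x*y^2 - x*y + 3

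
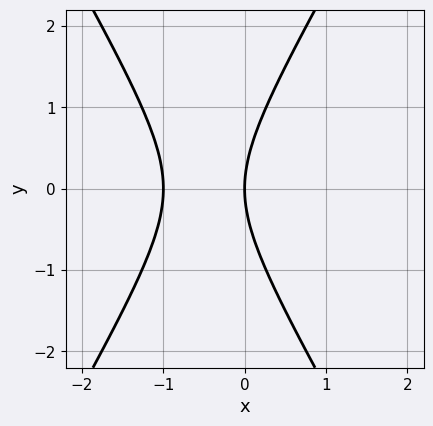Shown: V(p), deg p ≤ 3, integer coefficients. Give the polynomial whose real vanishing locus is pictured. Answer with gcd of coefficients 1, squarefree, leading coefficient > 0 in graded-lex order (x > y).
3*x^2 - y^2 + 3*x

1. deg p = 2. The shape is more complex than any degree-1 curve.
2. Symmetries: it's symmetric under y → −y, forcing even powers of y.
3. Checking where it meets the axes: it crosses the y-axis at the gridline y = 0; among the integer gridlines, it crosses the x-axis at x ∈ {-1, 0}.
4. Assembling these constraints gives the stated polynomial.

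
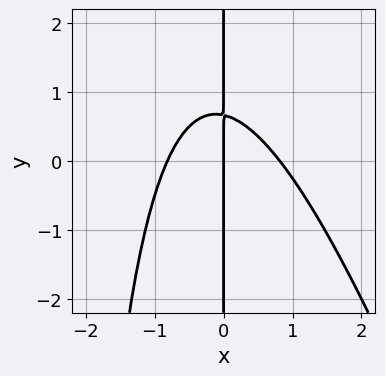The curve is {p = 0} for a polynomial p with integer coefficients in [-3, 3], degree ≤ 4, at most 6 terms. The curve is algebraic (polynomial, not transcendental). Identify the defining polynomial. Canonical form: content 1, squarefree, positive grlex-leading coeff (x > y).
First, the degree is 3 — a generic line meets the curve in up to 3 points.
Next, against the integer gridlines: it crosses the x-axis at the gridline x = 0; the visible y-axis segment lies entirely on the curve.
Finally, matching integer coefficients to the picture gives p.

3*x^3 + x^2*y + 3*x*y - 2*x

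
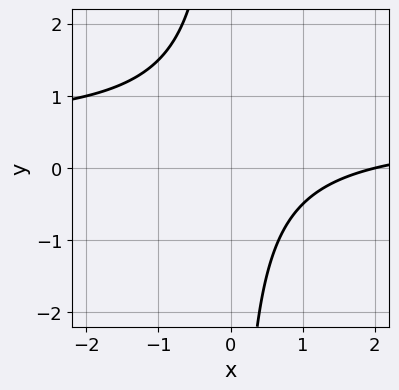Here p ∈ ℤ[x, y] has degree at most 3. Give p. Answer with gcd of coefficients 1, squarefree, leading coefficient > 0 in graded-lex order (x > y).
(a) The degree is 2 — a generic line meets the curve in up to 2 points.
(b) Checking where it meets the axes: no y-intercept at any integer in the box; it crosses the x-axis at the gridline x = 2.
(c) Solving for integer coefficients yields p as stated.

2*x*y - x + 2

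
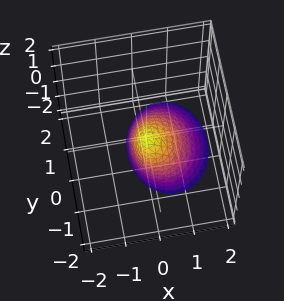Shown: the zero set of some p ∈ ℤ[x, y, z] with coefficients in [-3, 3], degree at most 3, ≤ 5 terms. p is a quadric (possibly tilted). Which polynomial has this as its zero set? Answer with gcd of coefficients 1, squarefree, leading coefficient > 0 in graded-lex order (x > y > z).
3*x^2 + 2*x*z + 2*y^2 + y*z + z

(a) deg p = 2. No degree-1 surface has this shape.
(b) Checking where it meets the axes: one z-axis crossing is at z = 0; it crosses the x-axis at the gridline x = 0.
(c) These observations pin down the coefficients.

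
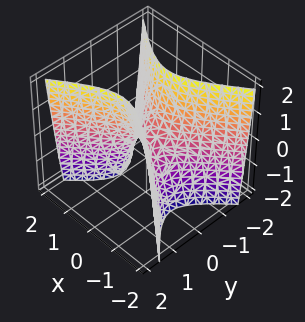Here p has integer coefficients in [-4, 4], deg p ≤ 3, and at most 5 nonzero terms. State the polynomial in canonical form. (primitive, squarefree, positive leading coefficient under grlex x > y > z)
2*x^2 - 3*y^2 + z

First, deg p = 2. A saddle surface; a quadric.
Then, symmetries: the y ↦ −y reflection is a symmetry, so y appears only in even powers; mirror symmetry x ↦ −x ⇒ only even powers of x.
Then, against the integer gridlines: it meets the z-axis at z = 0 (among the integer gridlines); one y-axis crossing is at y = 0; it meets the x-axis at x = 0 (among the integer gridlines).
Finally, putting this together gives p.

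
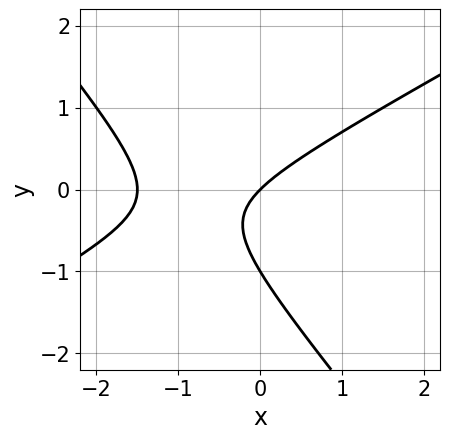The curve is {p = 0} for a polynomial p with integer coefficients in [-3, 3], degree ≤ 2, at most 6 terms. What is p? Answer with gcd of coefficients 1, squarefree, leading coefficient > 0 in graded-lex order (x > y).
2*x^2 - 2*x*y - 3*y^2 + 3*x - 3*y

1. deg p = 2.
2. Checking where it meets the axes: the y-axis gridline crossings are at y ∈ {-1, 0}; one x-axis crossing is at x = 0.
3. Together with the visible shape, these determine p as stated.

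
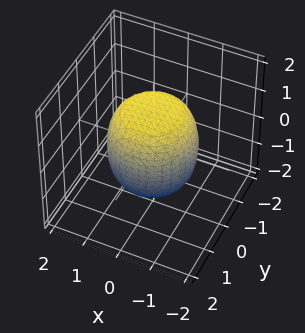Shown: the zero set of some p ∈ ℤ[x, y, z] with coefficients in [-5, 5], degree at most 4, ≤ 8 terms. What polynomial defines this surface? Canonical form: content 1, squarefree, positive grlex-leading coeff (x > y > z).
2*x^4 + 4*x^2*y^2 + 2*y^4 - x^2 - y^2 + 2*z^2 - 3

deg p = 4. A generic line meets the surface in up to 4 points.
Symmetries: the surface is invariant under rotation about z: p = q(x² + y², z).
Checking where it meets the axes: a circular section at z = -1 has radius exactly 1.
Together with the visible shape, these determine p as stated.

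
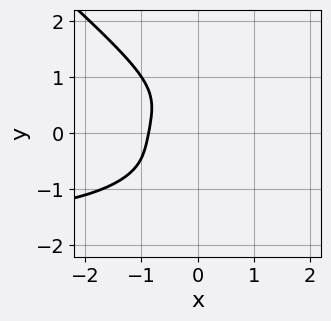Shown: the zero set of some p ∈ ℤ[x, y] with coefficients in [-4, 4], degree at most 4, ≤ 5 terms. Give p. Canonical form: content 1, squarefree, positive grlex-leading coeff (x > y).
2*x^3*y + 3*y^4 + 3*x^3 + 2

First, deg p = 4.
Next, reading off the gridlines: the curve avoids every integer y-axis point in the box.
Finally, putting this together gives p.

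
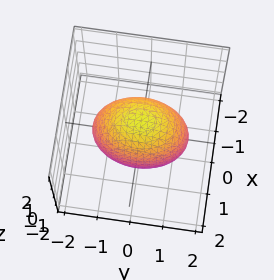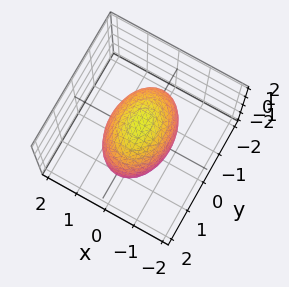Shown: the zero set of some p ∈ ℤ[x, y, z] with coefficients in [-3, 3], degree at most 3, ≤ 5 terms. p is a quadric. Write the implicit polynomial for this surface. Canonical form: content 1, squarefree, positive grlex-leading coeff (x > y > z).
(a) Degree: a closed, bounded, convex surface; a quadric, so deg p = 2.
(b) Symmetries: the z ↦ −z reflection is a symmetry, so z appears only in even powers; it's symmetric under y → −y, forcing even powers of y; the x ↦ −x reflection is a symmetry, so x appears only in even powers.
(c) Against the integer gridlines: the x-axis gridline crossings are at x ∈ {-1, 1}.
(d) Putting this together gives p.

2*x^2 + y^2 + z^2 - 2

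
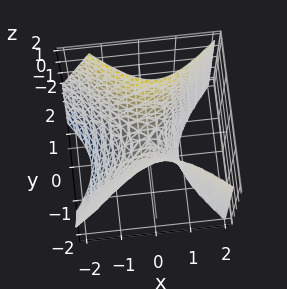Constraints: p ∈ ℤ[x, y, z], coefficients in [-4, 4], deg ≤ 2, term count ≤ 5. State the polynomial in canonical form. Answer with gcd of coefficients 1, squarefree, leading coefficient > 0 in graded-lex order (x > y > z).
First, degree: a generic line meets the surface in up to 2 points, so deg p = 2.
Then, from the axis intercepts and sections: it crosses the x-axis at the gridline x = 0; one z-axis crossing is at z = 0; one y-axis crossing is at y = 0.
Finally, the integer polynomial consistent with all of this is the stated p.

3*x^2 - x*z - 3*y^2 + 2*z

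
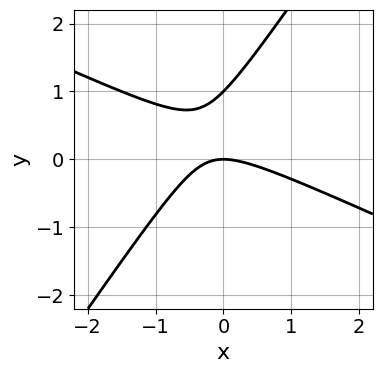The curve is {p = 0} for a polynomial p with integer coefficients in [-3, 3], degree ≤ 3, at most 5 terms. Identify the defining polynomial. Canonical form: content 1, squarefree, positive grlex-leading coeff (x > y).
2*x^2 + 3*x*y - 3*y^2 + 3*y

1. deg p = 2. A generic line meets the curve in up to 2 points.
2. Against the integer gridlines: the y-axis gridline crossings are at y ∈ {0, 1}; it meets the x-axis at x = 0 (among the integer gridlines).
3. Solving for integer coefficients yields p as stated.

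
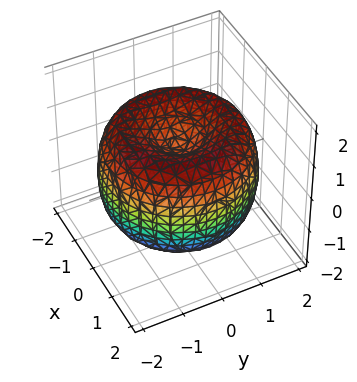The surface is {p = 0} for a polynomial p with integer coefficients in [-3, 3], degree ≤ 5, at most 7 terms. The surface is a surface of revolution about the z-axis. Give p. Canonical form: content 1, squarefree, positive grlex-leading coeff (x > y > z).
x^4 + 2*x^2*y^2 + y^4 - 3*x^2 - 3*y^2 + 2*z^2 - 1

(a) Degree: the shape is more complex than any degree-3 surface, so deg p = 4.
(b) Symmetry: every cross-section ⟂ z is a circle, so x, y appear only via x² + y².
(c) From the axis intercepts and sections: a circular section at z = 1 has radius between 0 and 1.
(d) Putting this together gives p.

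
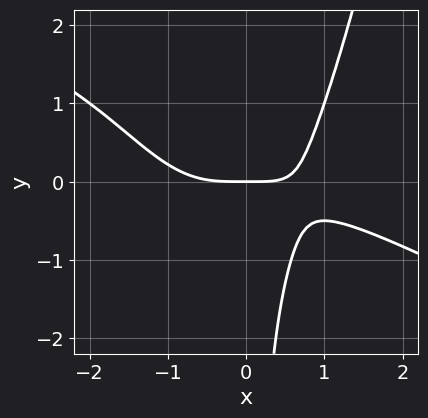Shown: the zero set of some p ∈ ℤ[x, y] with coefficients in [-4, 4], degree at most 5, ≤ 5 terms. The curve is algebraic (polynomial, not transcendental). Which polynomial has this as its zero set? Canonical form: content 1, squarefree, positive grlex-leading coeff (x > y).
x^4 + 2*x^3*y - 2*x*y^2 + x*y - 2*y

First, the degree is 4 — no degree-3 curve has this shape.
Next, against the integer gridlines: one x-axis crossing is at x = 0; it meets the y-axis at y = 0 (among the integer gridlines).
Finally, matching integer coefficients to the picture gives p.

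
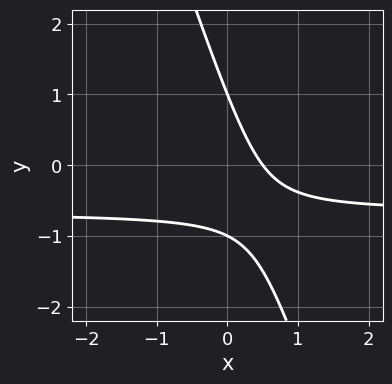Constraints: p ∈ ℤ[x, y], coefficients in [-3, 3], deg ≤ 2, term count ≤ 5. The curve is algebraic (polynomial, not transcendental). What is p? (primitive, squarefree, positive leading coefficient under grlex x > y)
3*x*y + y^2 + 2*x - 1

First, deg p = 2. The shape is more complex than any degree-1 curve.
Next, from the visible intercepts: the y-axis gridline crossings are at y ∈ {-1, 1}.
Finally, the integer polynomial consistent with all of this is the stated p.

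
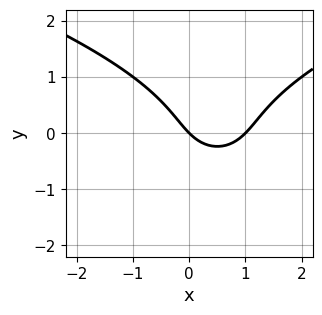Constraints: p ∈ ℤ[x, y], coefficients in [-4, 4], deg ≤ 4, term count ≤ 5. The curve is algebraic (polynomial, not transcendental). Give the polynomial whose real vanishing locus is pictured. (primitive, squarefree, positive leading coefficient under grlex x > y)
(a) The degree is 3 — a generic line meets the curve in up to 3 points.
(b) Reading off the gridlines: among the integer gridlines, it crosses the x-axis at x ∈ {0, 1}; one y-axis crossing is at y = 0.
(c) Together with the visible shape, these determine p as stated.

y^3 - x^2 + x + y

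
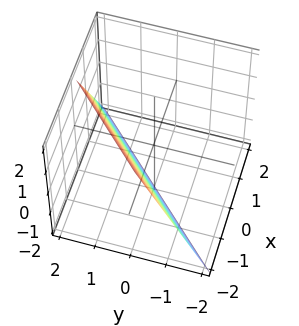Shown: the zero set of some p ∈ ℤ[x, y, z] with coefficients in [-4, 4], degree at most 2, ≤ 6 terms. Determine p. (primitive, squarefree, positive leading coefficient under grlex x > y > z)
First, deg p = 1. Every cross-section is a straight line — this is a plane.
Then, reading off the gridlines: it crosses the x-axis at the gridline x = -1; it meets the z-axis at z = -2 (among the integer gridlines); one y-axis crossing is at y = 1.
Finally, these observations pin down the coefficients.

2*x - 2*y + z + 2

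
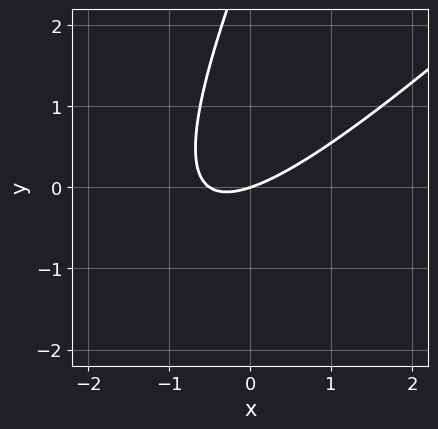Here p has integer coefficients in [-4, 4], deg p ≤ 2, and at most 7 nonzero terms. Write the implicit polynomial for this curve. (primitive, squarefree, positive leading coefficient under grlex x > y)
2*x^2 - 3*x*y + y^2 + x - 3*y

1. deg p = 2. The shape is more complex than any degree-1 curve.
2. Against the integer gridlines: it meets the x-axis at x = 0 (among the integer gridlines); one y-axis crossing is at y = 0.
3. Putting this together gives p.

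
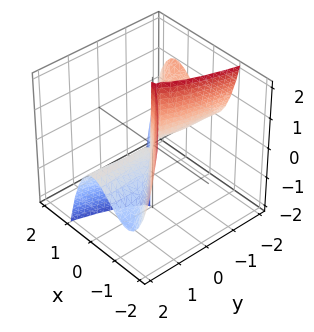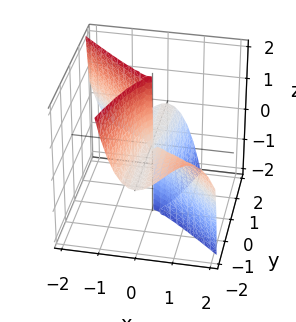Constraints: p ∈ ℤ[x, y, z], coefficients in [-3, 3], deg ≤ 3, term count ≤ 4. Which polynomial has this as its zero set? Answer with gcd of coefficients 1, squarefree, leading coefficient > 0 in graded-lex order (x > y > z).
3*x^3 + 3*x^2*y + y^2*z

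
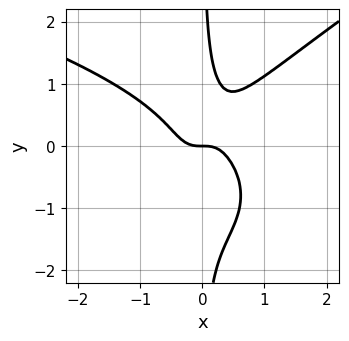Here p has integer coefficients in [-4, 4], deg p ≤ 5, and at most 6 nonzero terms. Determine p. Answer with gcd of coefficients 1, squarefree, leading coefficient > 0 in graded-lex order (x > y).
x^2*y^2 - 2*x*y^3 + 3*x^3 - 2*x*y^2 + y

1. Degree: no degree-3 curve has this shape, so deg p = 4.
2. Checking where it meets the axes: one x-axis crossing is at x = 0; it crosses the y-axis at the gridline y = 0.
3. Assembling these constraints gives the stated polynomial.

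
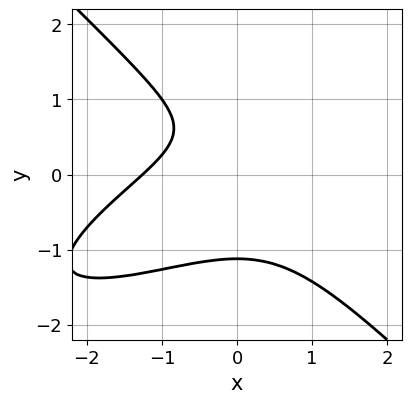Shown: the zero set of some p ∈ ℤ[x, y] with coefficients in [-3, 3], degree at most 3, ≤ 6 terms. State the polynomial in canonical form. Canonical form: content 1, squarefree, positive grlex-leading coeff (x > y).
x^3 - 2*x^2*y + 3*y^3 - 2*y + 2

1. Degree: the shape is more complex than any degree-2 curve, so deg p = 3.
2. The integer polynomial consistent with all of this is the stated p.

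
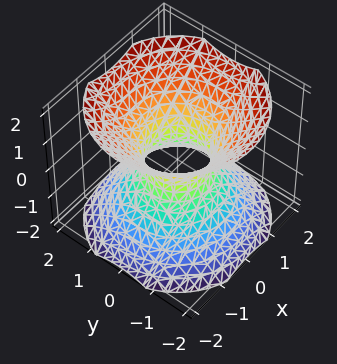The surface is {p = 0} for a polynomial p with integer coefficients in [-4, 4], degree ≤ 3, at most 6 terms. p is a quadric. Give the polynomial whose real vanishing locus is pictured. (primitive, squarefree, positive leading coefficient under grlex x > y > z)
3*x^2 + 3*y^2 - 3*z^2 - 2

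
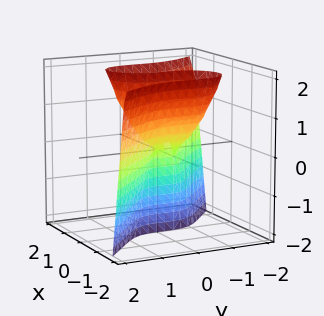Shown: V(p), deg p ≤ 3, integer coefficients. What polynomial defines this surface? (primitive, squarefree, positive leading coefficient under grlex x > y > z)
Degree: no degree-2 surface has this shape, so deg p = 3.
From the visible intercepts: it crosses the y-axis at the gridline y = 0; one x-axis crossing is at x = 0.
Solving for integer coefficients yields p as stated. Check: (0, 0, 2) on the z-axis lies on the surface, and p(0, 0, 2) = 0. ✓

3*x^3 + 2*y^3 - 3*x*z + y^2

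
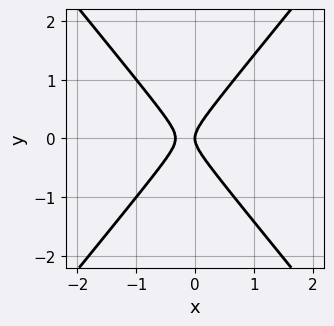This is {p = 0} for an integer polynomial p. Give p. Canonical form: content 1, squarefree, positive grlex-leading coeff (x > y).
3*x^2 - 2*y^2 + x

1. deg p = 2. No degree-1 curve has this shape.
2. Symmetries: the y ↦ −y reflection is a symmetry, so y appears only in even powers.
3. From the axis intercepts and sections: it crosses the y-axis at the gridline y = 0; it crosses the x-axis at the gridline x = 0.
4. Putting this together gives p.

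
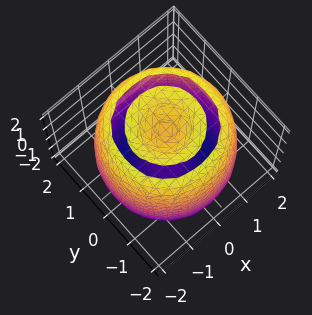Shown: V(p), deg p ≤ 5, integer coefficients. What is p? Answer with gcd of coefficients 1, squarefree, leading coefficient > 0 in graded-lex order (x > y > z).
x^4 + 2*x^2*y^2 + y^4 - 3*x^2 - 3*y^2 + z^2 - 2

(a) There are 2 components. Treating them together as one polynomial.
(b) Degree: the shape is more complex than any degree-3 surface, so deg p = 4.
(c) Symmetry: every cross-section ⟂ z is a circle, so x, y appear only via x² + y².
(d) From the visible intercepts: a circular section at z = 1 has radius between 1 and 2.
(e) Together with the visible shape, these determine p as stated.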